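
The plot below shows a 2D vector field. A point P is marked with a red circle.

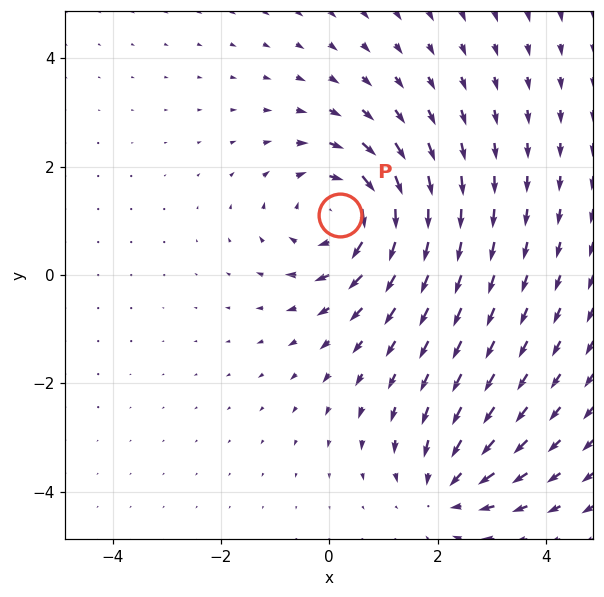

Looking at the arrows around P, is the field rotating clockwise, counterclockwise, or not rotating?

Near P at (0.2, 1.1) the arrows circulate clockwise. The curl (z-component) there is about -4; negative curl means clockwise rotation.

clockwise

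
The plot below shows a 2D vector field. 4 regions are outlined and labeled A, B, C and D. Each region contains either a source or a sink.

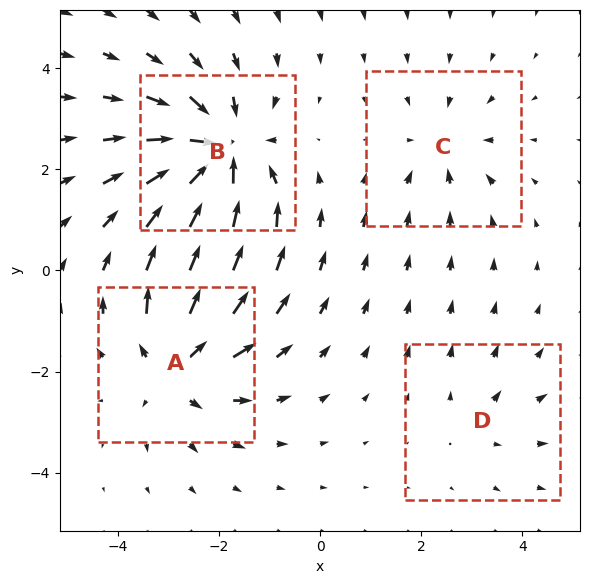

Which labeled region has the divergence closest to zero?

D

Divergence at each region's feature centre — A: about +5, B: about -7, C: about -3, D: about +2. Region D is closest to zero.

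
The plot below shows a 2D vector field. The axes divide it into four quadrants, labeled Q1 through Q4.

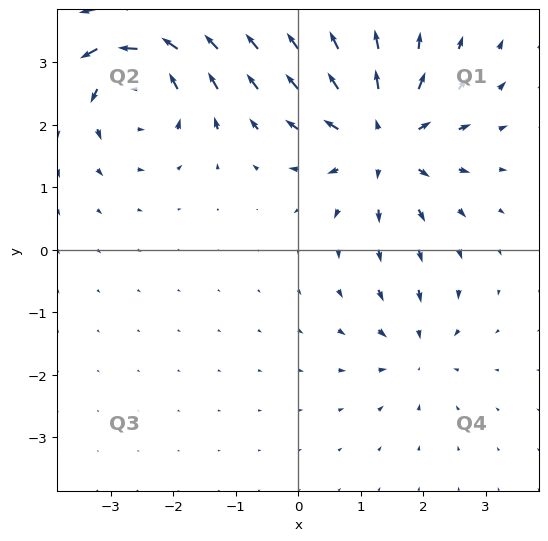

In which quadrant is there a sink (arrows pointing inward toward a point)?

Q4

The sink sits at approximately (1.9, -1.6), which lies in quadrant Q4. The divergence there is about -4, negative as expected for a sink.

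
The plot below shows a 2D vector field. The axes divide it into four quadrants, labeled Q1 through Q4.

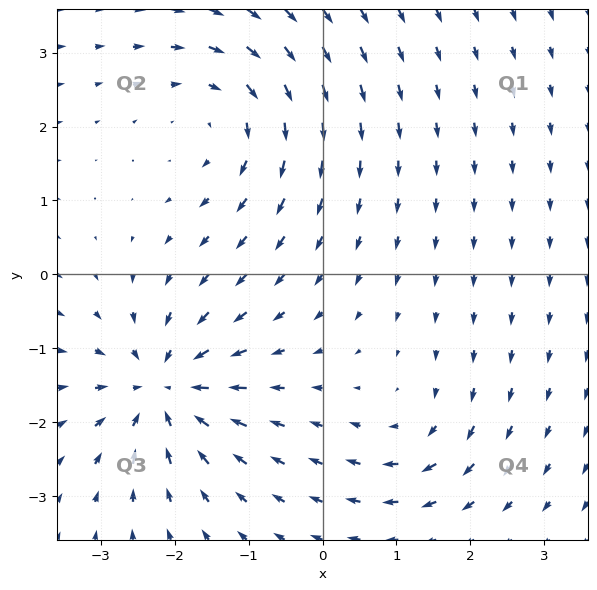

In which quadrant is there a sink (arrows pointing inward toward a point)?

The sink sits at approximately (-2.2, -1.5), which lies in quadrant Q3. The divergence there is about -7, negative as expected for a sink.

Q3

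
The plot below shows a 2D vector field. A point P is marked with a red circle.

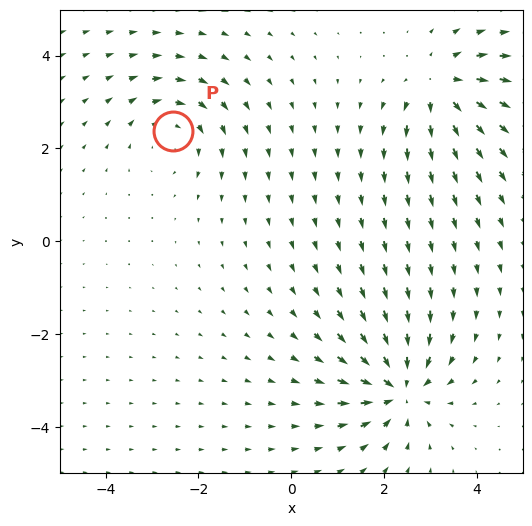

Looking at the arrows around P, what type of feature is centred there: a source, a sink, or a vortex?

At P (-2.6, 2.4) the arrows circulate clockwise. Divergence ≈0, curl about -3 — near-zero divergence with nonzero curl is a vortex.

vortex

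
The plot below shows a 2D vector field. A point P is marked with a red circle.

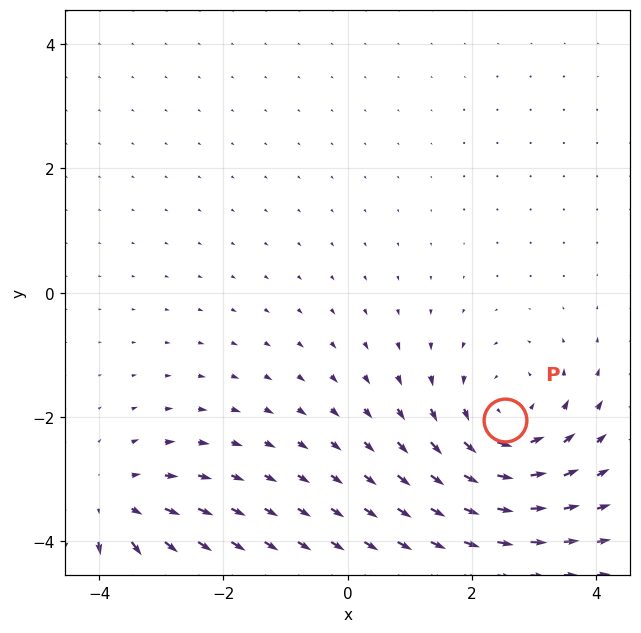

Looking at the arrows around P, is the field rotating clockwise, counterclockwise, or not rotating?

Near P at (2.5, -2.0) the arrows circulate counterclockwise. The curl (z-component) there is about +5; positive curl means counterclockwise rotation.

counterclockwise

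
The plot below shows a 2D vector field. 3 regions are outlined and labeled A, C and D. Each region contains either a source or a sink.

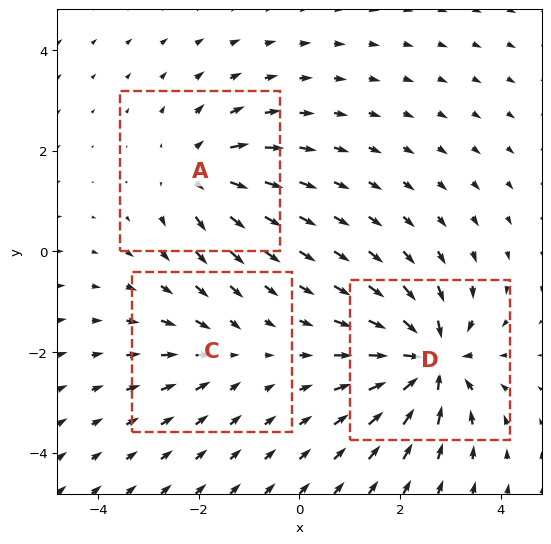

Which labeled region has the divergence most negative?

Divergence at each region's feature centre — A: about +4, C: about -2, D: about -6. Region D is most negative.

D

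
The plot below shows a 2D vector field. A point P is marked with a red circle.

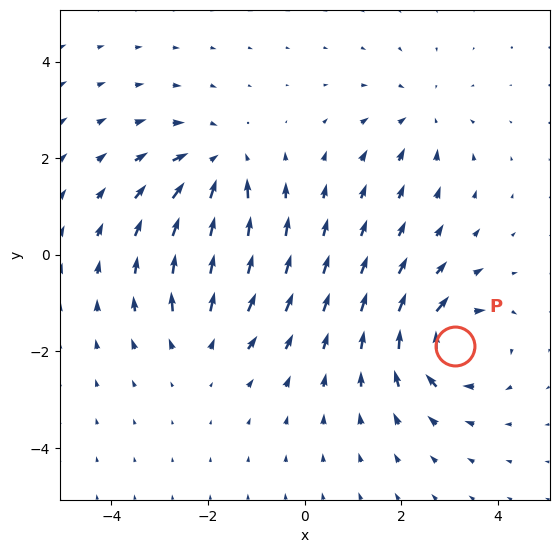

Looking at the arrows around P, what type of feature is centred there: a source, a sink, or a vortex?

At P (3.1, -1.9) the arrows circulate clockwise. Divergence ≈0, curl about -6 — near-zero divergence with nonzero curl is a vortex.

vortex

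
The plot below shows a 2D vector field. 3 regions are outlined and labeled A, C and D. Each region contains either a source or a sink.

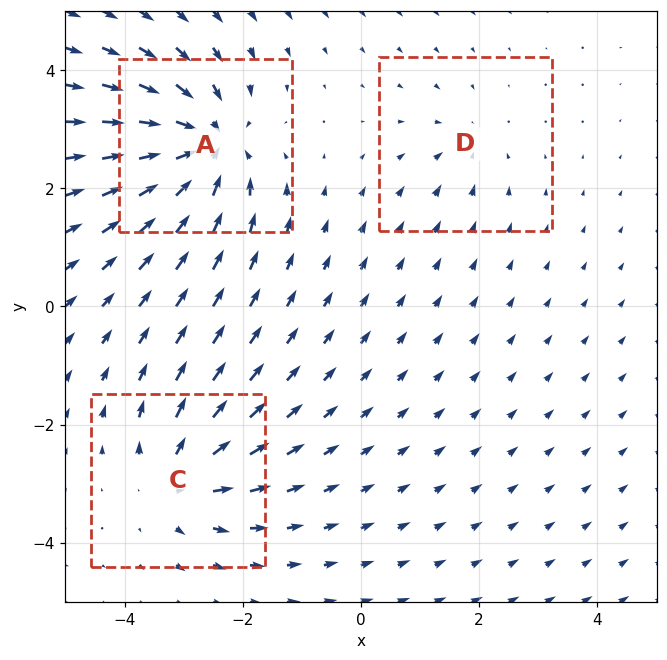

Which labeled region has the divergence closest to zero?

Divergence at each region's feature centre — A: about -6, C: about +4, D: about -2. Region D is closest to zero.

D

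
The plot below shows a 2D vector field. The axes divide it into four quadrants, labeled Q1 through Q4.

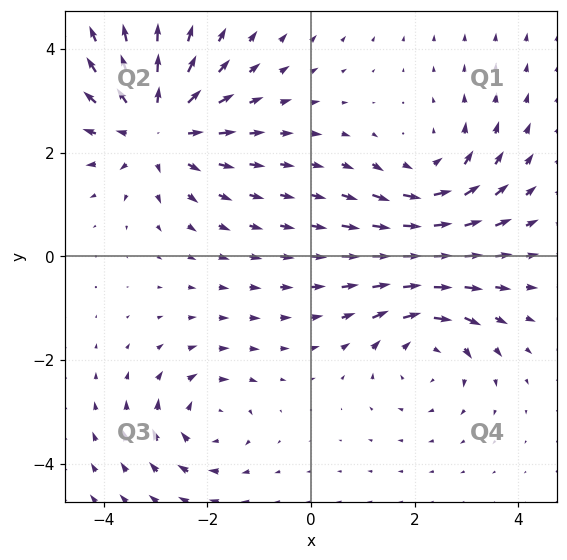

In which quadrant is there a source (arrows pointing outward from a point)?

The source sits at approximately (-3.0, 2.5), which lies in quadrant Q2. The divergence there is about +5, positive as expected for a source.

Q2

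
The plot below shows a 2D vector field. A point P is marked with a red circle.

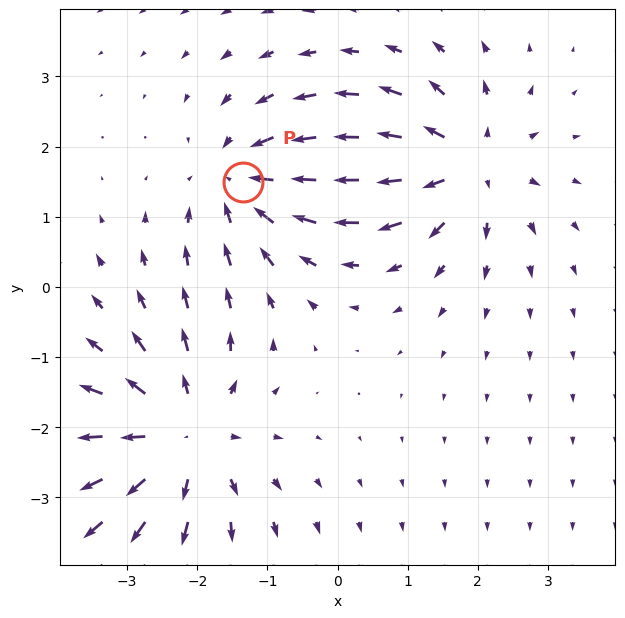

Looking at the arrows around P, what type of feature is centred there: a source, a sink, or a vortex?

At P (-1.3, 1.5) the arrows converge inward. Divergence about -4, curl ≈0 — negative divergence with near-zero curl is a sink.

sink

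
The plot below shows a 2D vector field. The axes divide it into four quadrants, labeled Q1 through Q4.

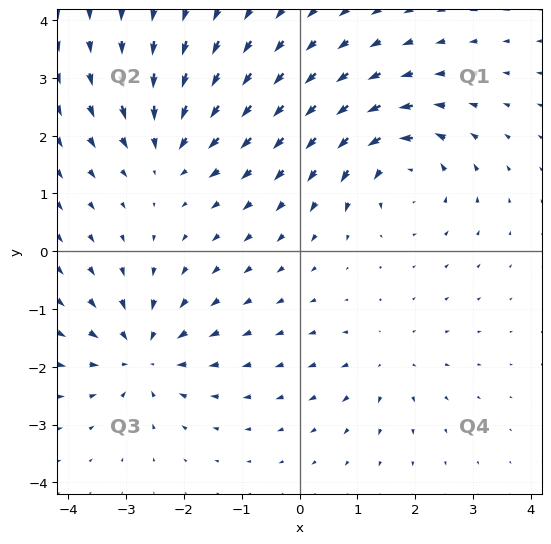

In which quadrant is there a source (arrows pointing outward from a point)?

The source sits at approximately (1.5, -1.9), which lies in quadrant Q4. The divergence there is about +3, positive as expected for a source.

Q4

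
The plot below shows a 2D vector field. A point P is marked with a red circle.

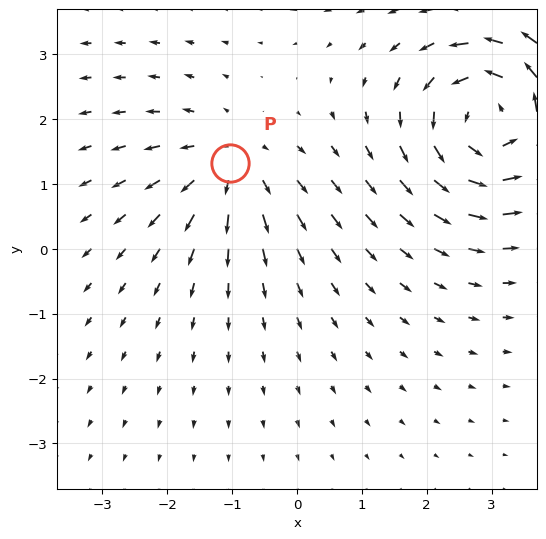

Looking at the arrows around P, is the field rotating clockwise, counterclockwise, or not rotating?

Near P at (-1.0, 1.3) the arrows show no circulation. The curl there is ≈0.

not rotating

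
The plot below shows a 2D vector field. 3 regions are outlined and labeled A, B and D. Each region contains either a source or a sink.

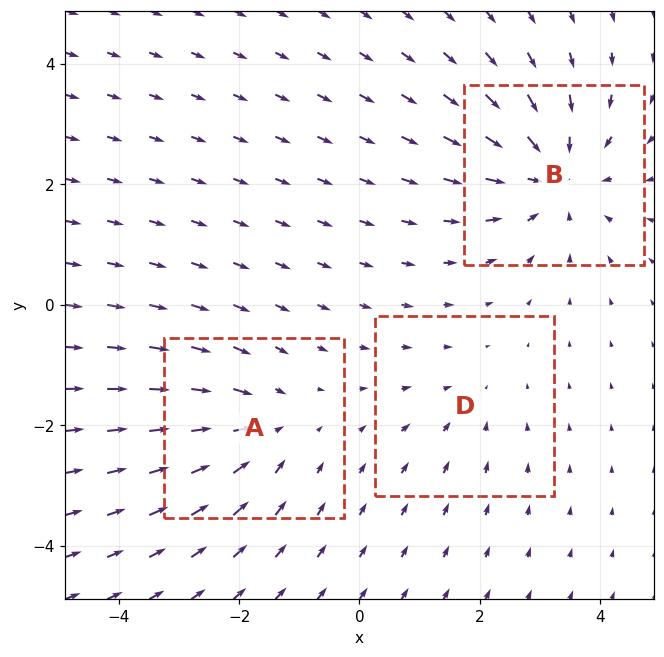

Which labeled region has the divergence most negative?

Divergence at each region's feature centre — A: about -3, B: about -4, D: about -2. Region B is most negative.

B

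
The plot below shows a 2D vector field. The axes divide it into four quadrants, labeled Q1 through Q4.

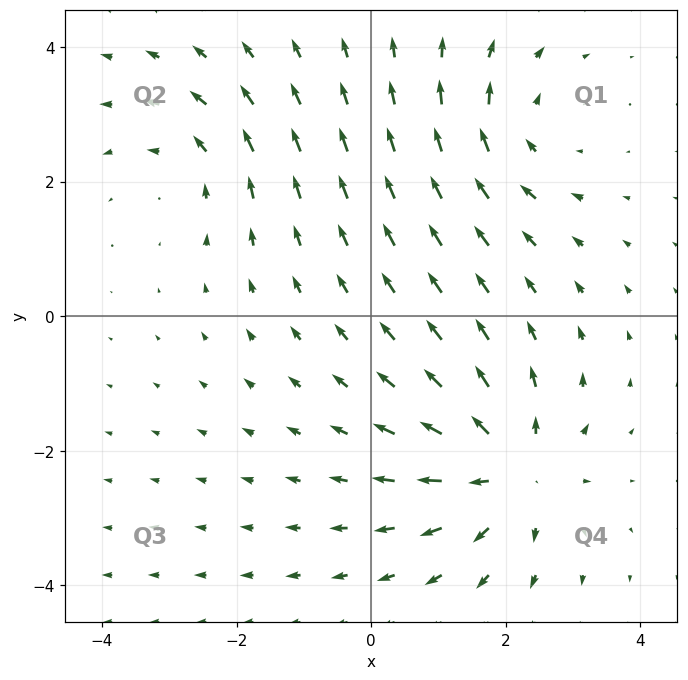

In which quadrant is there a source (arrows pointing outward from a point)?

The source sits at approximately (2.1, -2.3), which lies in quadrant Q4. The divergence there is about +5, positive as expected for a source.

Q4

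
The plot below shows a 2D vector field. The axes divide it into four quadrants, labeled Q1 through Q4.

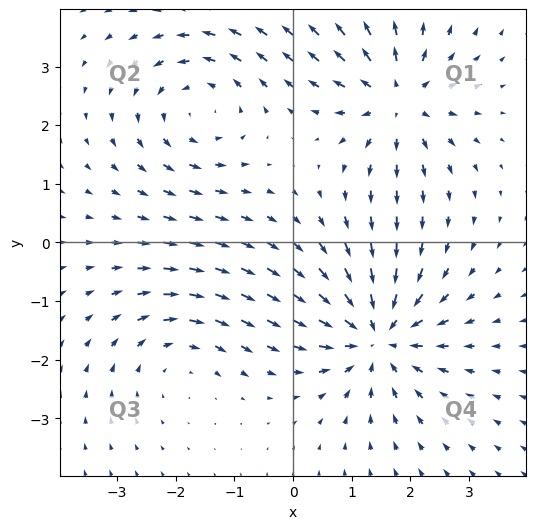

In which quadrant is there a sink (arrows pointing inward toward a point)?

The sink sits at approximately (1.4, -1.6), which lies in quadrant Q4. The divergence there is about -6, negative as expected for a sink.

Q4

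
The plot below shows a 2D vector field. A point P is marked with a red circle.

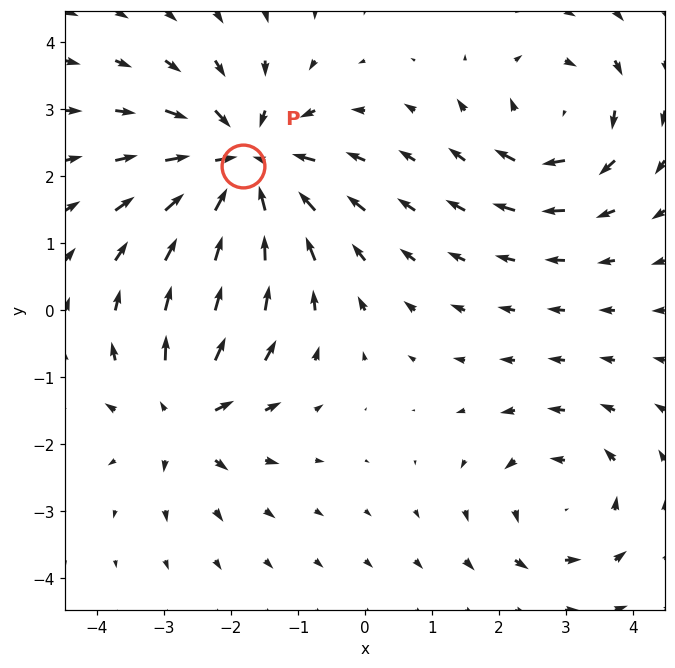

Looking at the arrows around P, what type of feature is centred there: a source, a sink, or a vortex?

sink

At P (-1.8, 2.2) the arrows converge inward. Divergence about -5, curl ≈0 — negative divergence with near-zero curl is a sink.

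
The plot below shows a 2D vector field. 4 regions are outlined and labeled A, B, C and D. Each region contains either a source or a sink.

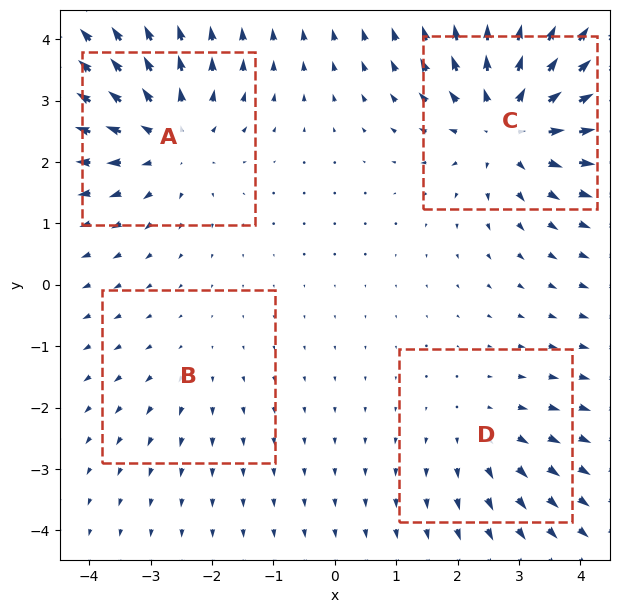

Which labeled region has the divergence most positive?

C

Divergence at each region's feature centre — A: about +5, B: about +2, C: about +6, D: about +3. Region C is most positive.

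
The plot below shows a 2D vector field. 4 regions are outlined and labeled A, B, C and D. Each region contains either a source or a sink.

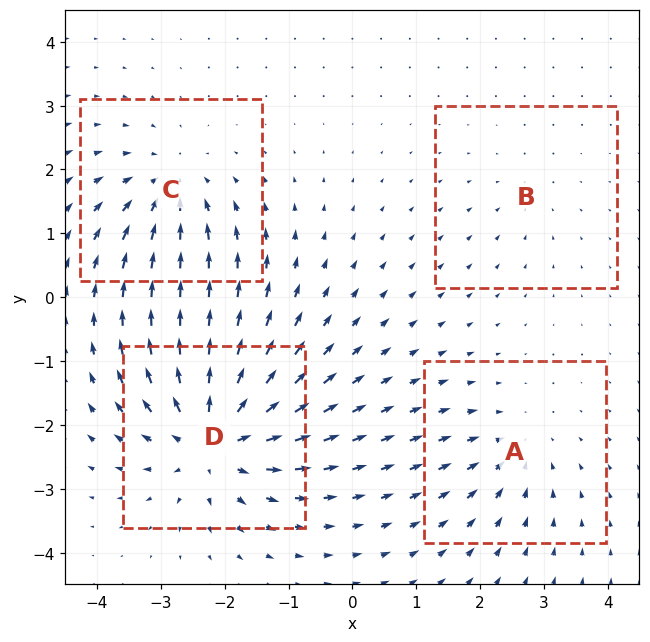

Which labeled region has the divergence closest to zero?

Divergence at each region's feature centre — A: about -4, B: about -2, C: about -5, D: about +8. Region B is closest to zero.

B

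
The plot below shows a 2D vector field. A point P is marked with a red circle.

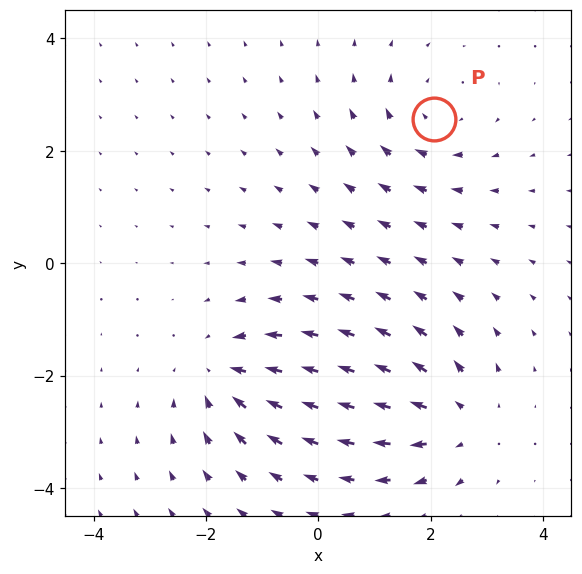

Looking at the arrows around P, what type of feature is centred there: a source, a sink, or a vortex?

vortex

At P (2.1, 2.6) the arrows circulate clockwise. Divergence ≈0, curl about -3 — near-zero divergence with nonzero curl is a vortex.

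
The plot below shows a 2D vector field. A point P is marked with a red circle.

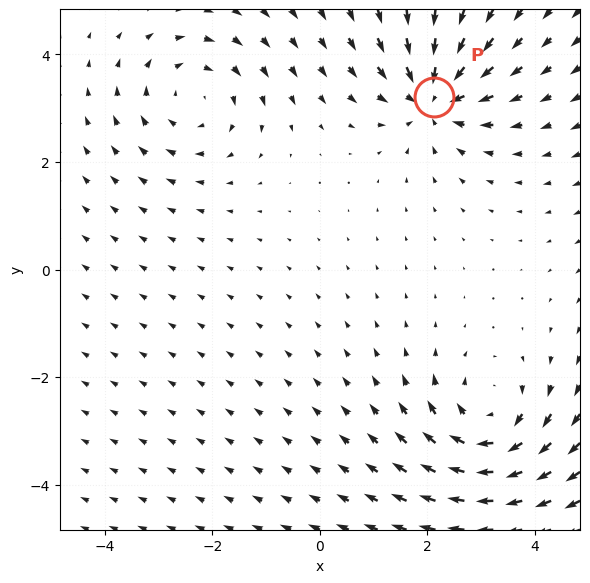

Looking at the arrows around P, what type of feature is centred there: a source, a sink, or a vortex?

sink

At P (2.1, 3.2) the arrows converge inward. Divergence about -4, curl ≈0 — negative divergence with near-zero curl is a sink.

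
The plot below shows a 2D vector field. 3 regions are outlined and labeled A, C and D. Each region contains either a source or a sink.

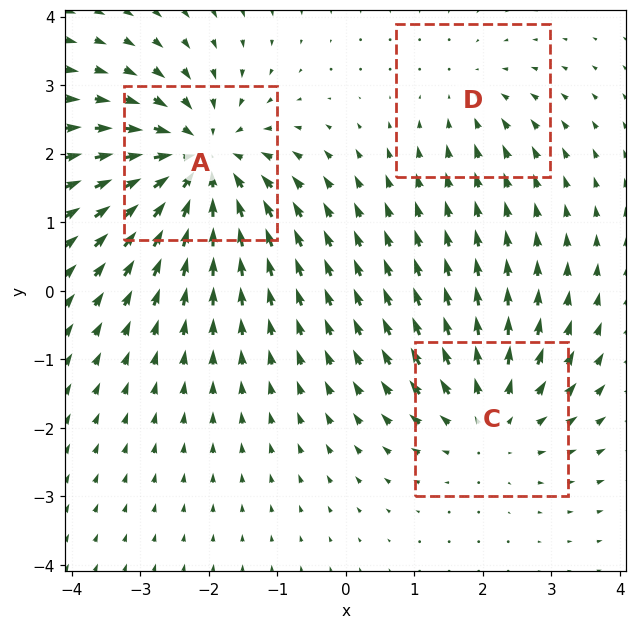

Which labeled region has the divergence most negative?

Divergence at each region's feature centre — A: about -5, C: about +3, D: about -2. Region A is most negative.

A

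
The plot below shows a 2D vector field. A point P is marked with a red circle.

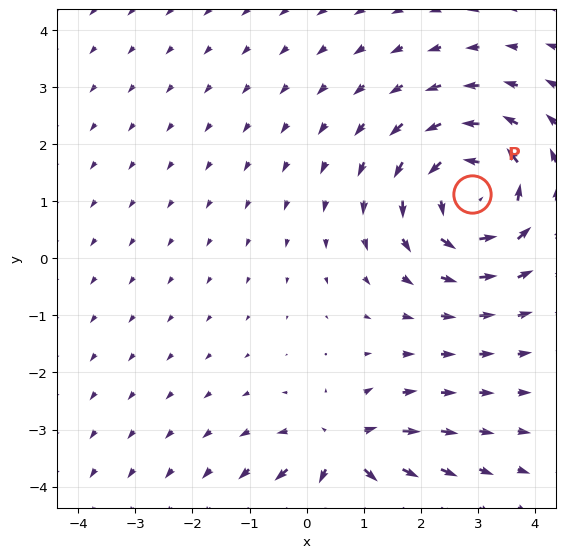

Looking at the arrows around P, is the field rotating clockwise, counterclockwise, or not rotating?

counterclockwise

Near P at (2.9, 1.1) the arrows circulate counterclockwise. The curl (z-component) there is about +4; positive curl means counterclockwise rotation.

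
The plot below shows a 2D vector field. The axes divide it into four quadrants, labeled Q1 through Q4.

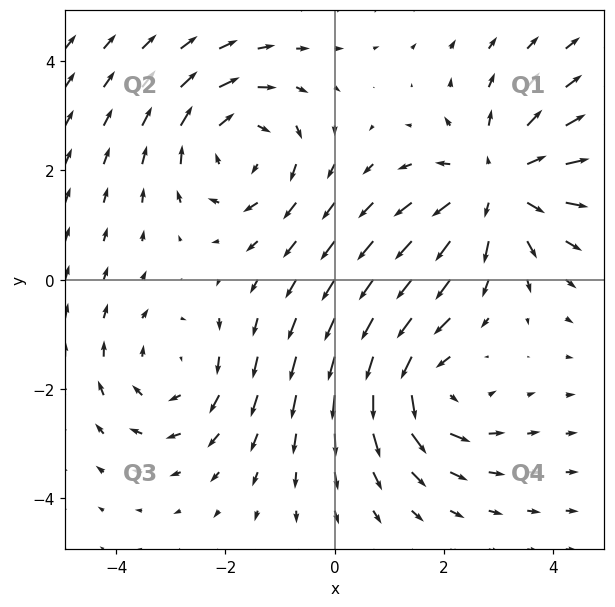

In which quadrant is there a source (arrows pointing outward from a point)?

The source sits at approximately (3.0, 1.7), which lies in quadrant Q1. The divergence there is about +4, positive as expected for a source.

Q1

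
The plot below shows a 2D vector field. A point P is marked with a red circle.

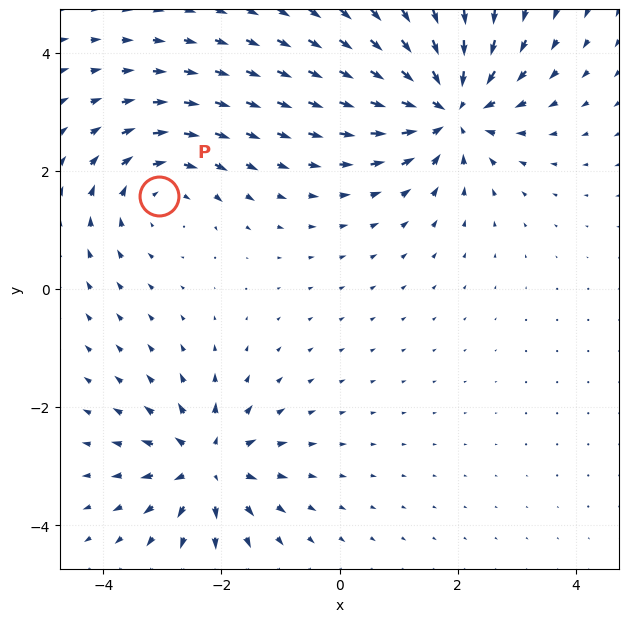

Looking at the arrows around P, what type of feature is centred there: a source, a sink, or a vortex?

At P (-3.1, 1.6) the arrows circulate clockwise. Divergence ≈0, curl about -3 — near-zero divergence with nonzero curl is a vortex.

vortex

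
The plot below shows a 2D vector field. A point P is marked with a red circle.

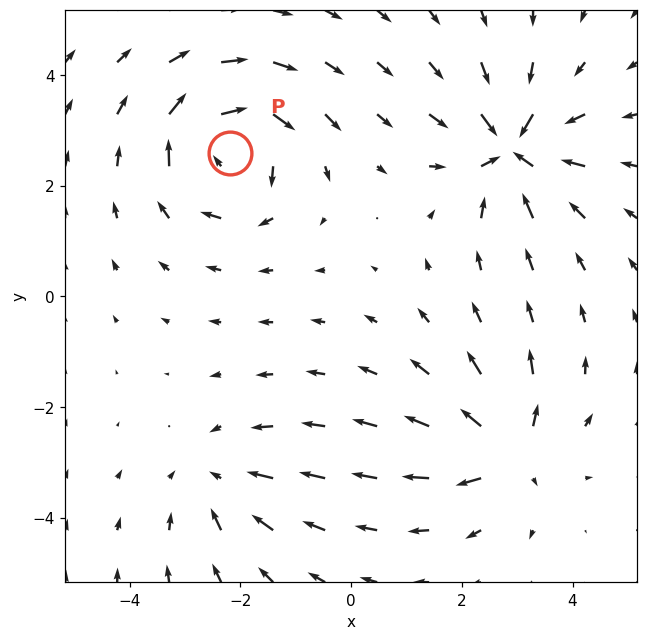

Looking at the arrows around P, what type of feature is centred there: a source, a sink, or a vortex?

vortex

At P (-2.2, 2.6) the arrows circulate clockwise. Divergence ≈0, curl about -6 — near-zero divergence with nonzero curl is a vortex.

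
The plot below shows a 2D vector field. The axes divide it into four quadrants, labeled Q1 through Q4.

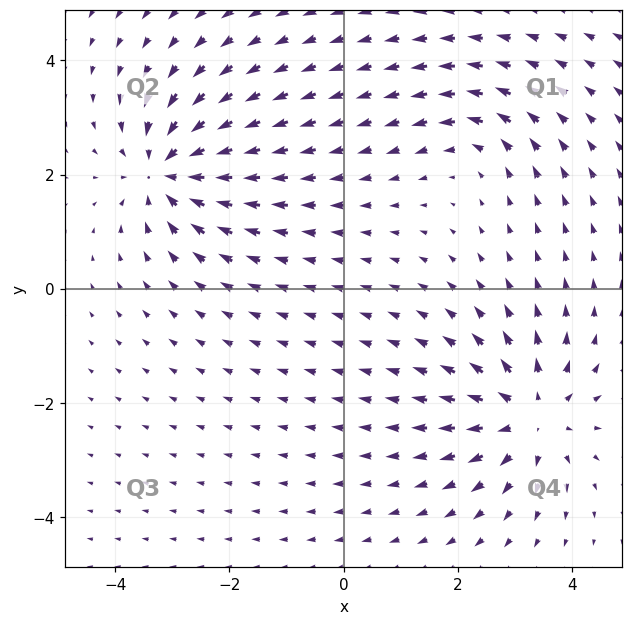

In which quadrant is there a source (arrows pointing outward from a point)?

The source sits at approximately (3.3, -2.2), which lies in quadrant Q4. The divergence there is about +5, positive as expected for a source.

Q4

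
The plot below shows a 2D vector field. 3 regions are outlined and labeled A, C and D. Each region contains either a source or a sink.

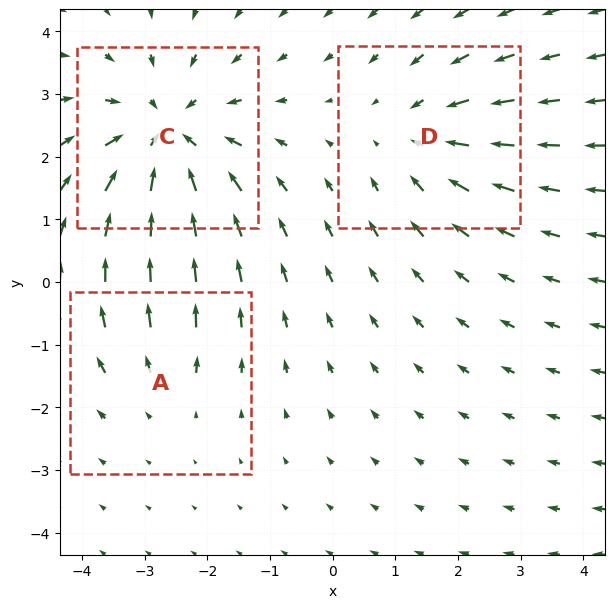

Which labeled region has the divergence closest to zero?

A

Divergence at each region's feature centre — A: about +2, C: about -4, D: about -3. Region A is closest to zero.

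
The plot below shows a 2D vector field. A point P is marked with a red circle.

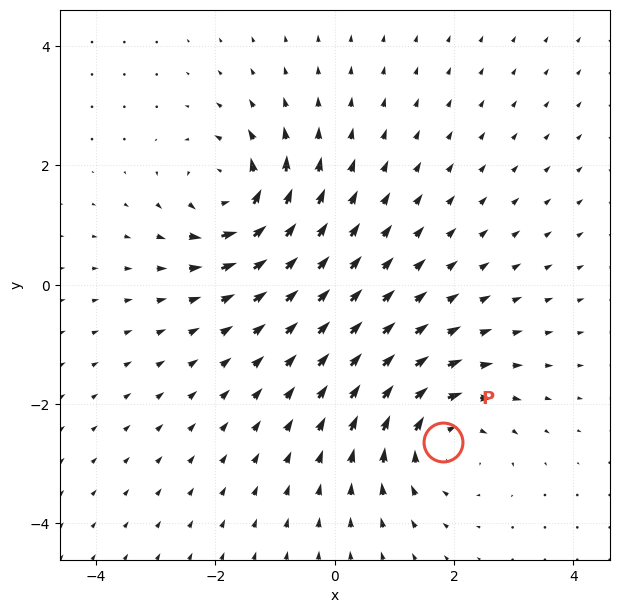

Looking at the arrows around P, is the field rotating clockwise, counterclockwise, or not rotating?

Near P at (1.8, -2.6) the arrows circulate clockwise. The curl (z-component) there is about -4; negative curl means clockwise rotation.

clockwise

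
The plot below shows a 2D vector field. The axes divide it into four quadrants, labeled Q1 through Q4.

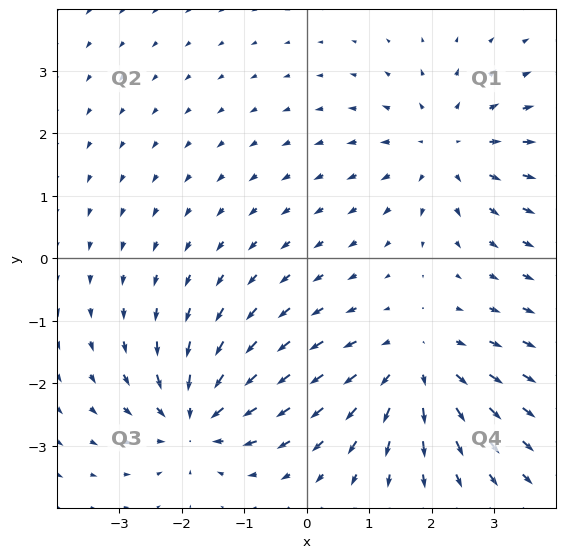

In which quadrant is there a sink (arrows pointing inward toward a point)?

Q3

The sink sits at approximately (-1.8, -2.6), which lies in quadrant Q3. The divergence there is about -4, negative as expected for a sink.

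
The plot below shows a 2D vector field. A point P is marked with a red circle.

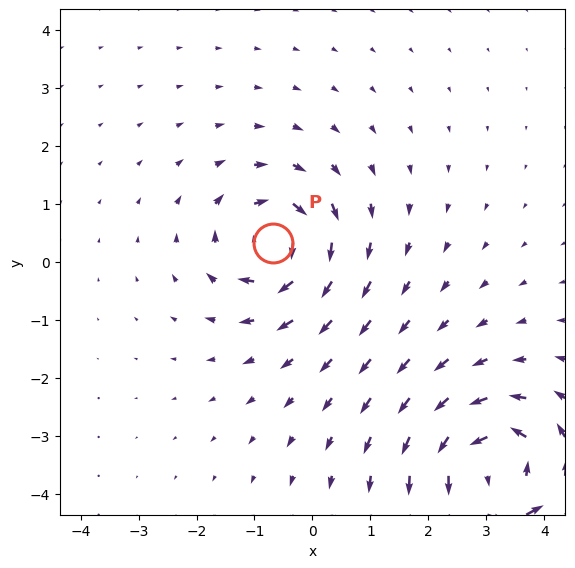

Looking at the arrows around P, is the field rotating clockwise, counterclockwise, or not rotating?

clockwise

Near P at (-0.7, 0.3) the arrows circulate clockwise. The curl (z-component) there is about -5; negative curl means clockwise rotation.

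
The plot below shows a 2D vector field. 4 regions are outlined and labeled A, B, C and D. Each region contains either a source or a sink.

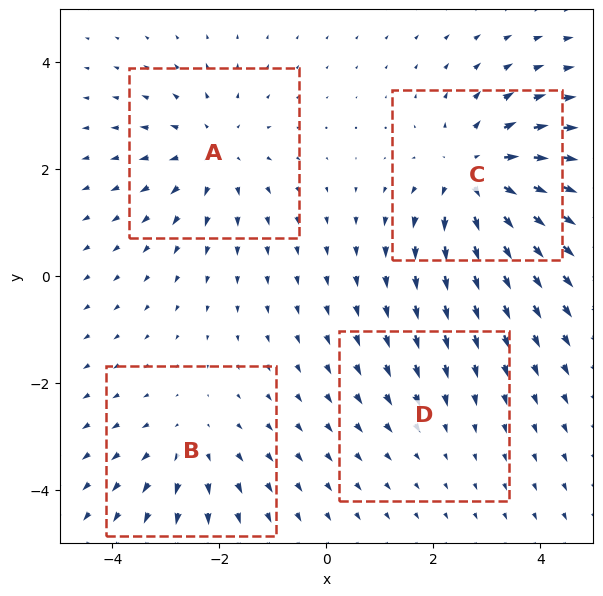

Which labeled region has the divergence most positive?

Divergence at each region's feature centre — A: about +4, B: about +3, C: about +6, D: about -2. Region C is most positive.

C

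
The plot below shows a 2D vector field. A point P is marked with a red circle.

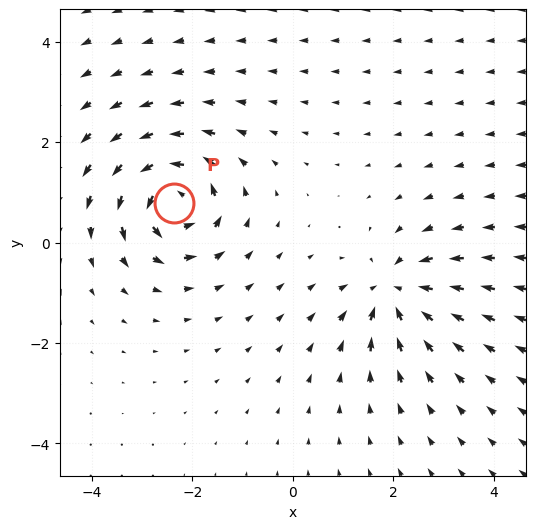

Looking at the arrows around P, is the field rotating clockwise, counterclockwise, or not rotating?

Near P at (-2.4, 0.8) the arrows circulate counterclockwise. The curl (z-component) there is about +6; positive curl means counterclockwise rotation.

counterclockwise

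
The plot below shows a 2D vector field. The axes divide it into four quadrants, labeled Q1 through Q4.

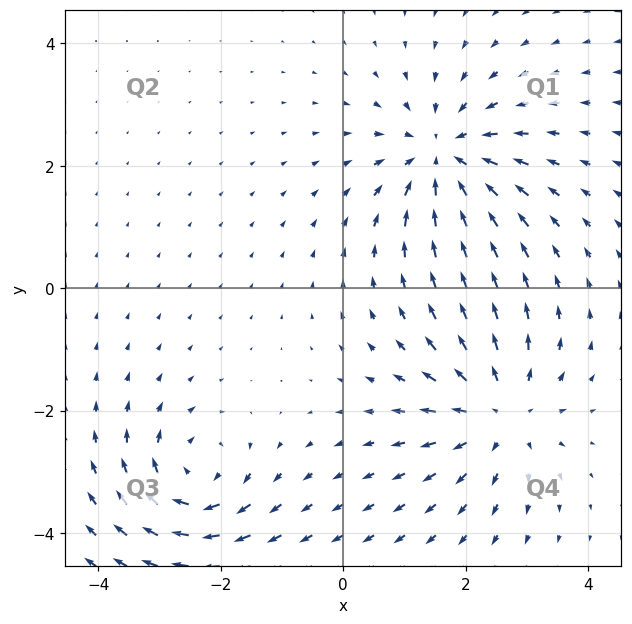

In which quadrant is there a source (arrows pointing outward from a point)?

Q4

The source sits at approximately (2.6, -2.0), which lies in quadrant Q4. The divergence there is about +5, positive as expected for a source.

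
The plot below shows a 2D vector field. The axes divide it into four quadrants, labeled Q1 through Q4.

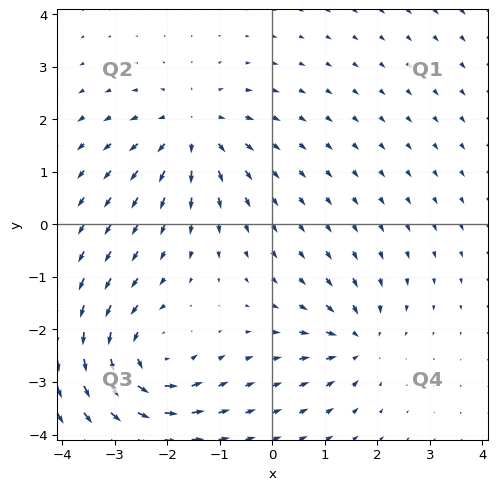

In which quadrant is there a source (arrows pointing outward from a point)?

The source sits at approximately (-1.5, 1.8), which lies in quadrant Q2. The divergence there is about +4, positive as expected for a source.

Q2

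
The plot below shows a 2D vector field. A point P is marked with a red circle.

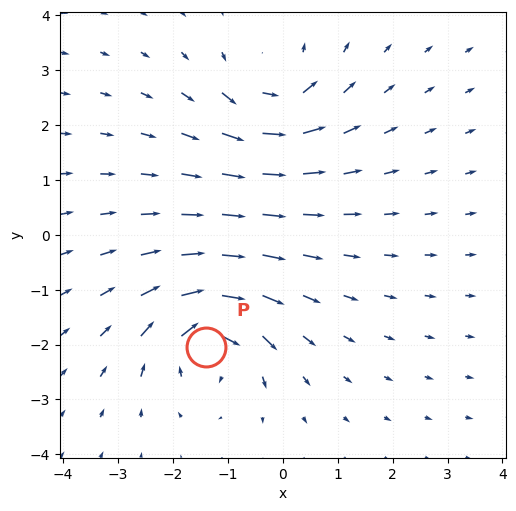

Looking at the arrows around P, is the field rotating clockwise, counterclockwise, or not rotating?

clockwise

Near P at (-1.4, -2.0) the arrows circulate clockwise. The curl (z-component) there is about -6; negative curl means clockwise rotation.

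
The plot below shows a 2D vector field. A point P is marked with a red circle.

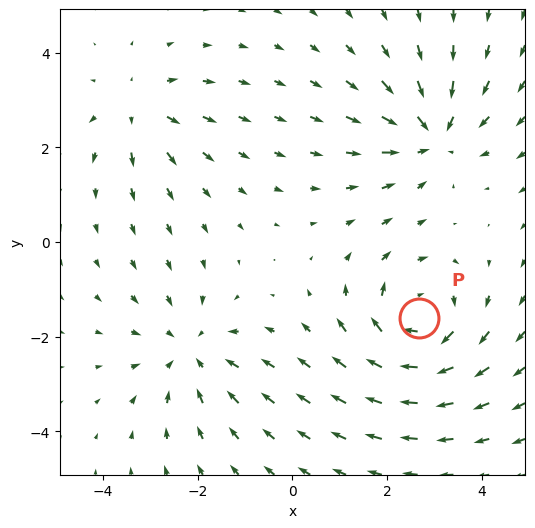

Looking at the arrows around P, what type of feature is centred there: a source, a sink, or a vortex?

At P (2.7, -1.6) the arrows circulate clockwise. Divergence ≈0, curl about -5 — near-zero divergence with nonzero curl is a vortex.

vortex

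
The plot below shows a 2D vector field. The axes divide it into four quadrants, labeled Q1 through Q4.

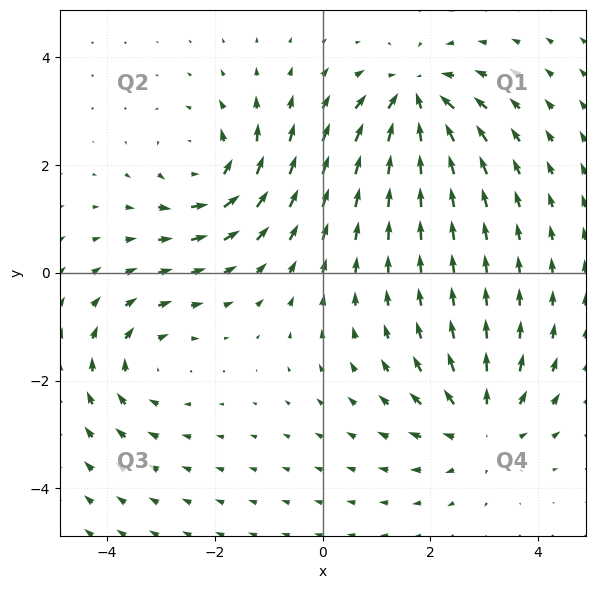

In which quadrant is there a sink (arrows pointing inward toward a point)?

Q1

The sink sits at approximately (1.7, 3.2), which lies in quadrant Q1. The divergence there is about -6, negative as expected for a sink.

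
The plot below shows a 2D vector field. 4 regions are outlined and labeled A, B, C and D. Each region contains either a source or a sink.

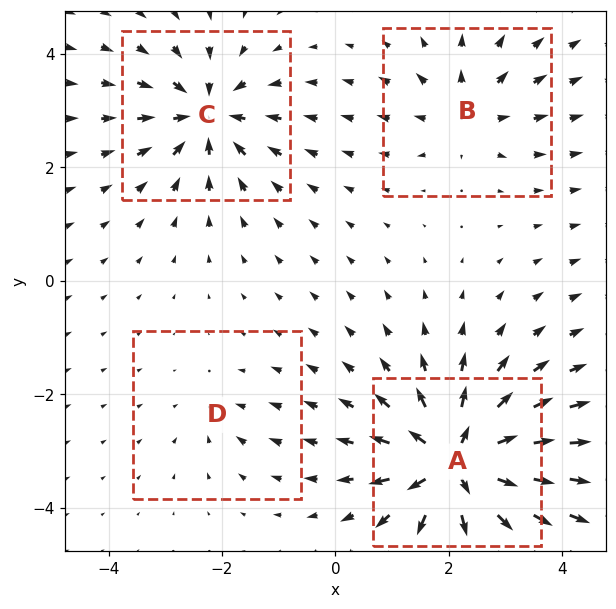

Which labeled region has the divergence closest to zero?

D

Divergence at each region's feature centre — A: about +9, B: about +4, C: about -6, D: about -2. Region D is closest to zero.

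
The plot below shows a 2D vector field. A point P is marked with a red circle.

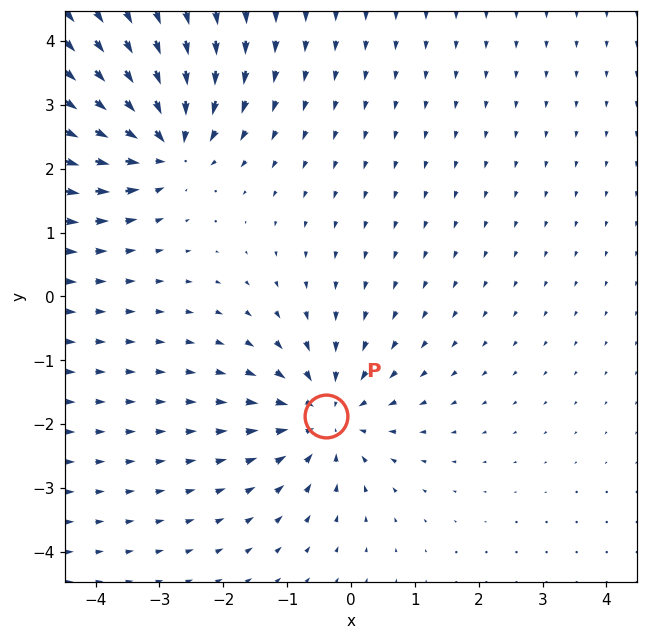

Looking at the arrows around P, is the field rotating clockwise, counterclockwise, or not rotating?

not rotating

Near P at (-0.4, -1.9) the arrows show no circulation. The curl there is ≈0.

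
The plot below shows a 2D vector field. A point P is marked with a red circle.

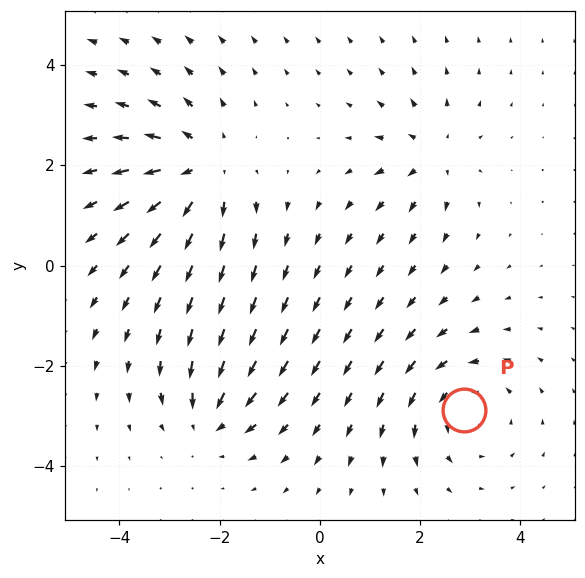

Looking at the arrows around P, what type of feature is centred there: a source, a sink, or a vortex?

At P (2.9, -2.9) the arrows circulate counterclockwise. Divergence ≈0, curl about +3 — near-zero divergence with nonzero curl is a vortex.

vortex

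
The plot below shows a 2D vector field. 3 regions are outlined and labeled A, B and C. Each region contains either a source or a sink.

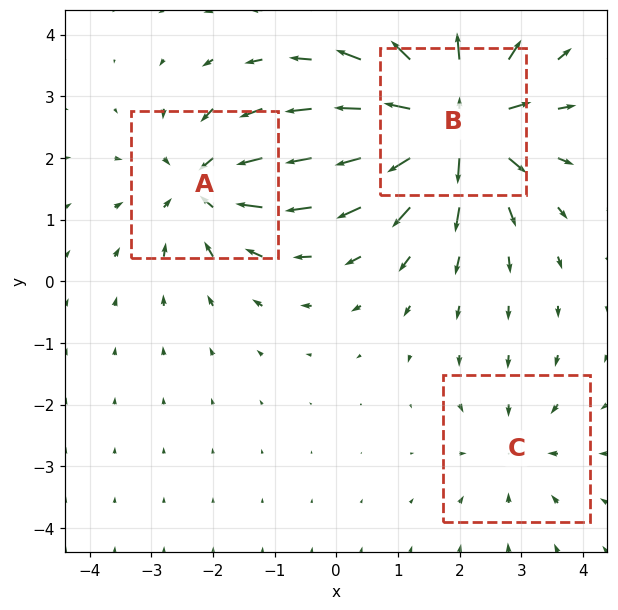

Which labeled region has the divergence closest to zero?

Divergence at each region's feature centre — A: about -4, B: about +6, C: about -2. Region C is closest to zero.

C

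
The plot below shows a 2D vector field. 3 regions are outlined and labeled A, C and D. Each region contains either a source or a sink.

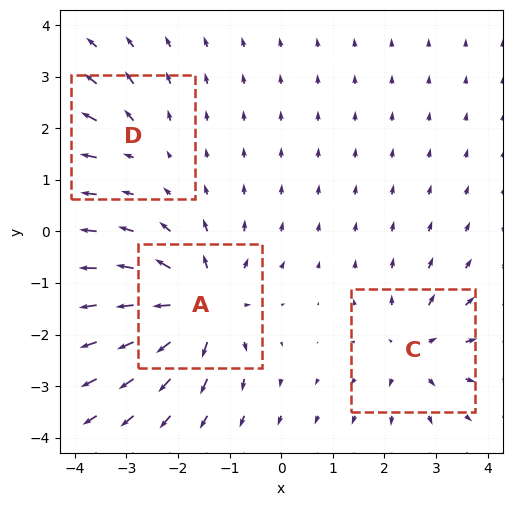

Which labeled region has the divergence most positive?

A

Divergence at each region's feature centre — A: about +6, C: about +4, D: about +2. Region A is most positive.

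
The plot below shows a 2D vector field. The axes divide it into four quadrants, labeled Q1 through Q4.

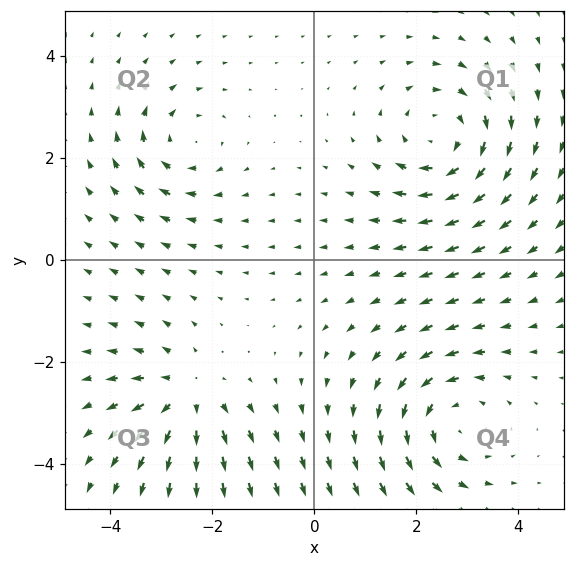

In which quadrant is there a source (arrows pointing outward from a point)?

The source sits at approximately (-2.5, -2.7), which lies in quadrant Q3. The divergence there is about +4, positive as expected for a source.

Q3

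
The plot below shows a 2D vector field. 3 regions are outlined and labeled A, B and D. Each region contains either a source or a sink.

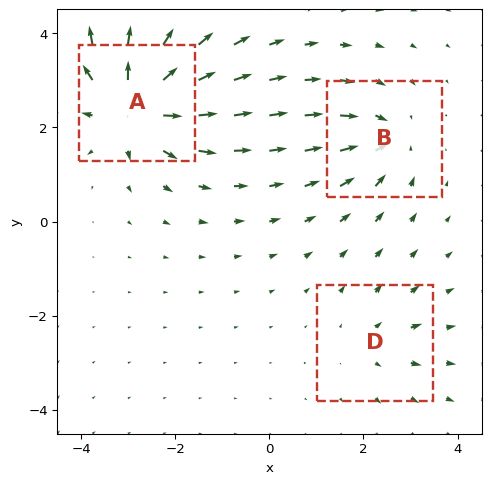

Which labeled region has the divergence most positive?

Divergence at each region's feature centre — A: about +6, B: about -4, D: about +2. Region A is most positive.

A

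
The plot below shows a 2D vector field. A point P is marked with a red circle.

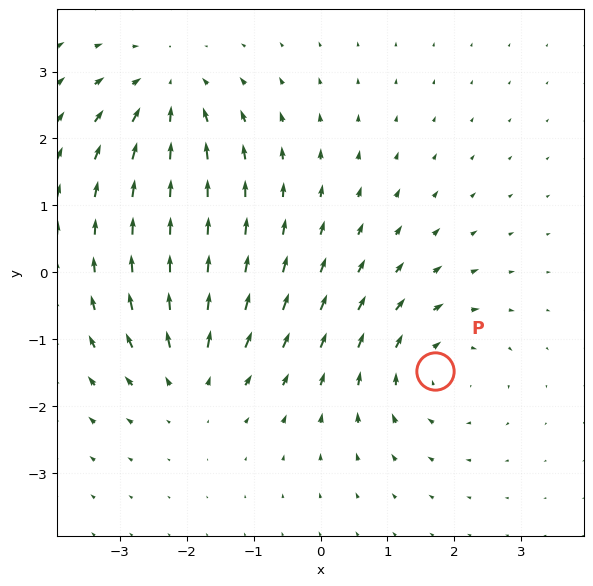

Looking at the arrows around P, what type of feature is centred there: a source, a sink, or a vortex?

vortex

At P (1.7, -1.5) the arrows circulate clockwise. Divergence ≈0, curl about -3 — near-zero divergence with nonzero curl is a vortex.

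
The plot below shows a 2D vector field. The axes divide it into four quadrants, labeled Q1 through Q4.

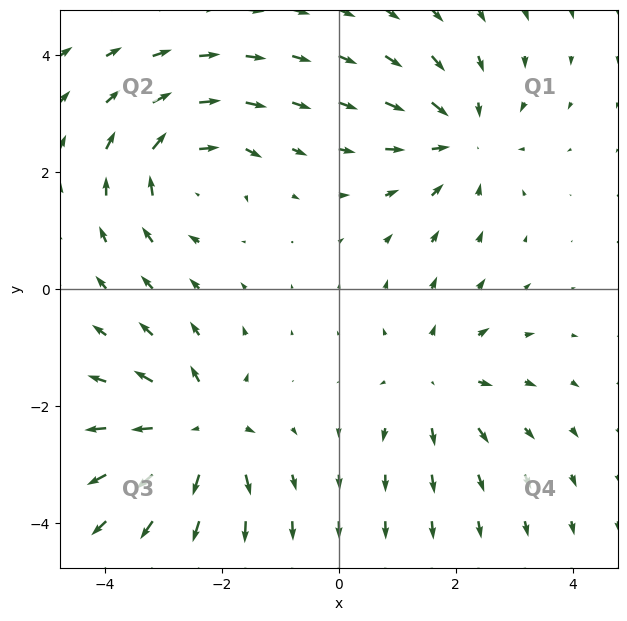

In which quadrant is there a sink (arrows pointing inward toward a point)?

The sink sits at approximately (2.1, 2.6), which lies in quadrant Q1. The divergence there is about -3, negative as expected for a sink.

Q1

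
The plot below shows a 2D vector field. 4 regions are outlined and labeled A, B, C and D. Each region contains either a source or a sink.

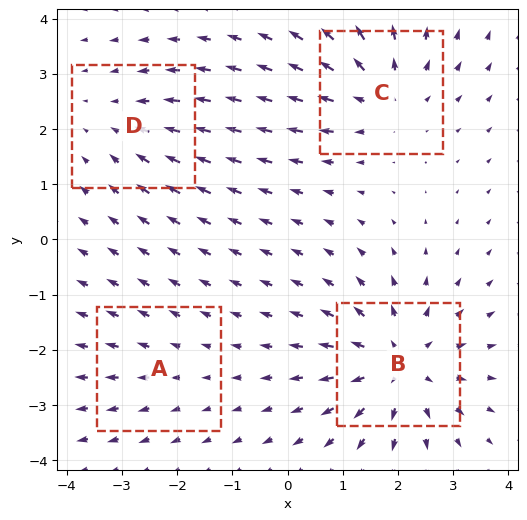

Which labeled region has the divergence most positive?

Divergence at each region's feature centre — A: about +2, B: about +6, C: about +5, D: about -3. Region B is most positive.

B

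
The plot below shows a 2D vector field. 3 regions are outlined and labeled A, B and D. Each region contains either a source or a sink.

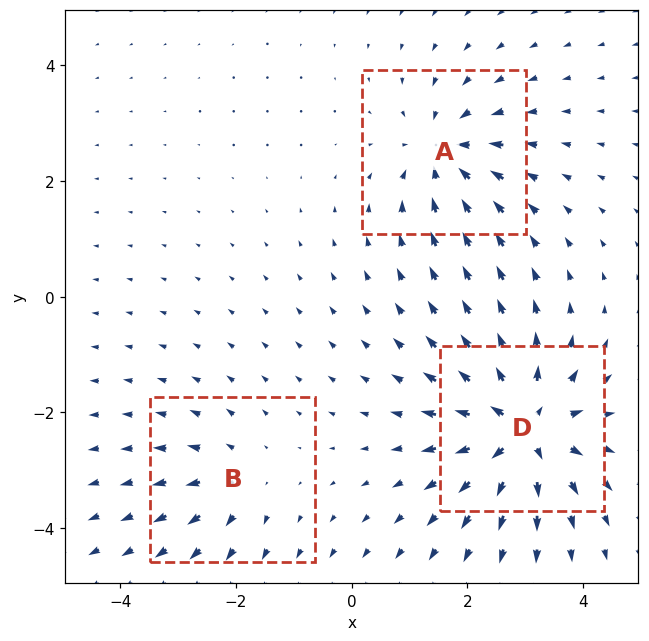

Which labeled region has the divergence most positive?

D

Divergence at each region's feature centre — A: about -4, B: about +3, D: about +6. Region D is most positive.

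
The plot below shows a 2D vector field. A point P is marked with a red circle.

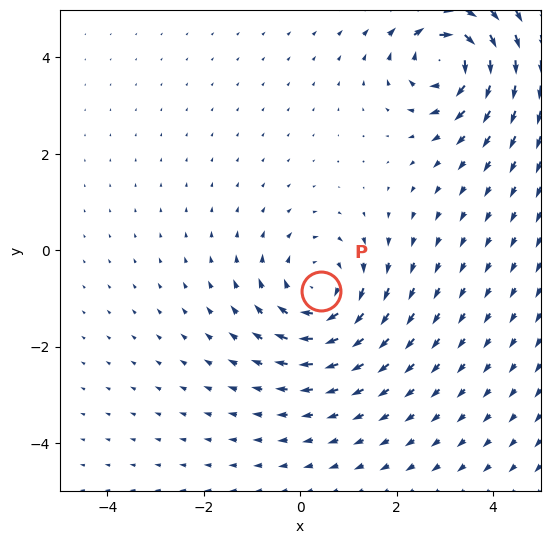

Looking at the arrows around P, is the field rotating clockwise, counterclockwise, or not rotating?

clockwise

Near P at (0.4, -0.9) the arrows circulate clockwise. The curl (z-component) there is about -4; negative curl means clockwise rotation.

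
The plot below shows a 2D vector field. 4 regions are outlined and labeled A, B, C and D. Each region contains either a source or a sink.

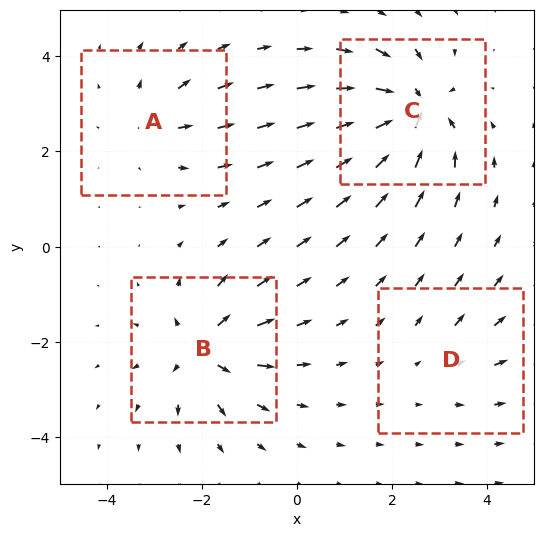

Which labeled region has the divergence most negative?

C

Divergence at each region's feature centre — A: about +4, B: about +7, C: about -8, D: about +2. Region C is most negative.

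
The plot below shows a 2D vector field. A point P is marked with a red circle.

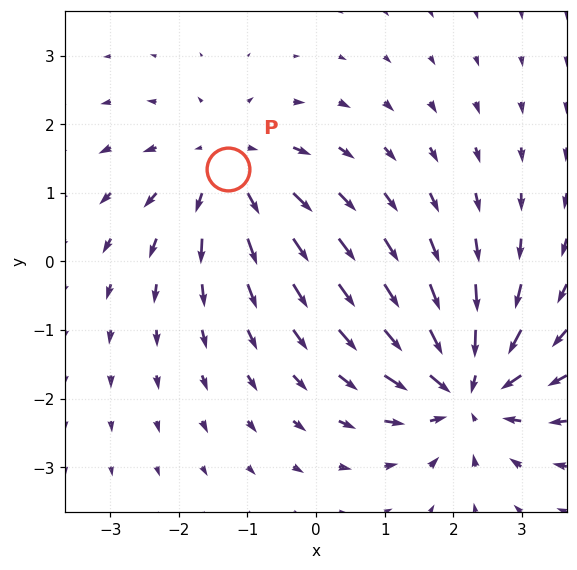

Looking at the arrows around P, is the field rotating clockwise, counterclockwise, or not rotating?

not rotating

Near P at (-1.3, 1.3) the arrows show no circulation. The curl there is ≈0.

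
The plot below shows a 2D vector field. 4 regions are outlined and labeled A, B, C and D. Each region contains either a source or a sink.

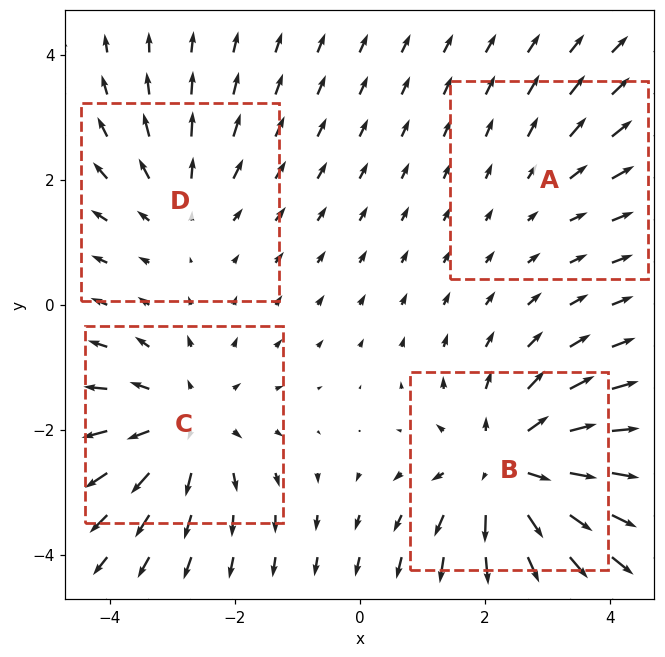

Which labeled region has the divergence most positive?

B

Divergence at each region's feature centre — A: about +2, B: about +6, C: about +4, D: about +3. Region B is most positive.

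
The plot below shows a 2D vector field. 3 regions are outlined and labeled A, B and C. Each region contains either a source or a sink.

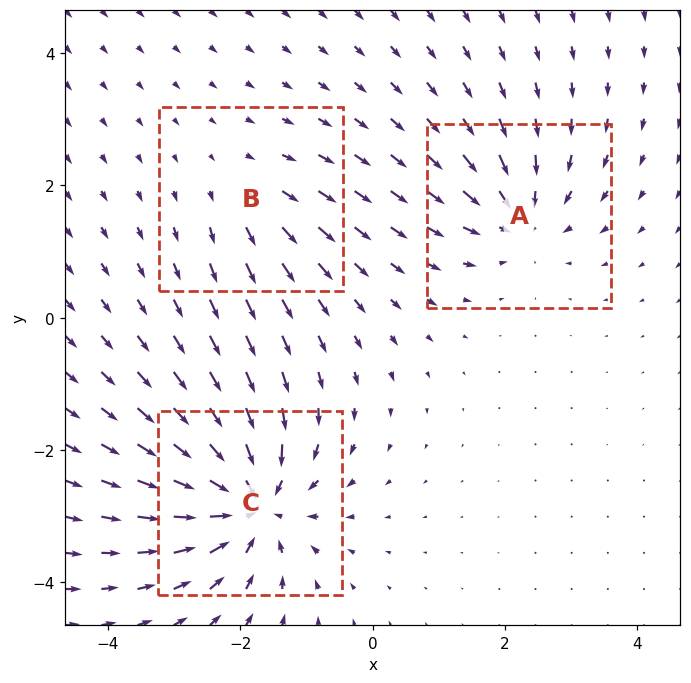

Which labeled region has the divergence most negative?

C

Divergence at each region's feature centre — A: about -4, B: about +2, C: about -6. Region C is most negative.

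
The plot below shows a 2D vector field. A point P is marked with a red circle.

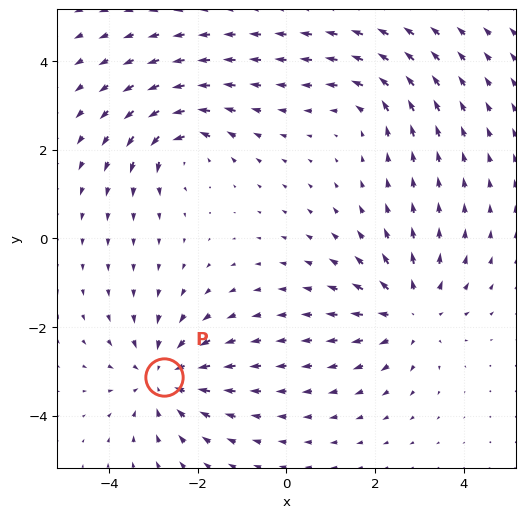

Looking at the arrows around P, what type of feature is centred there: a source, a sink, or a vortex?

At P (-2.8, -3.1) the arrows converge inward. Divergence about -4, curl ≈0 — negative divergence with near-zero curl is a sink.

sink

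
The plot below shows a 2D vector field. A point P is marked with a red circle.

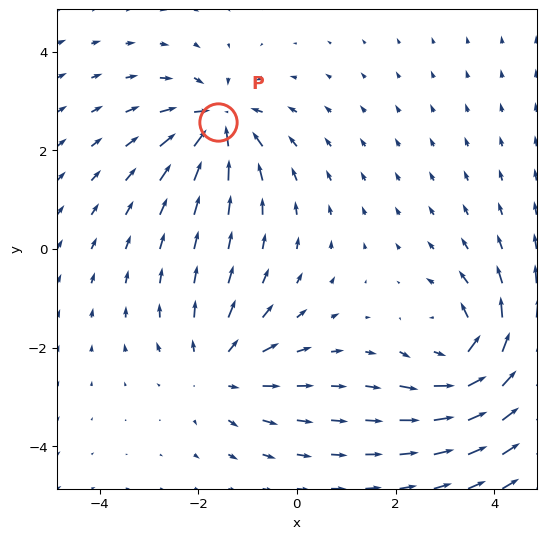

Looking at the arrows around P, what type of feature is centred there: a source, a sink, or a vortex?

At P (-1.6, 2.6) the arrows converge inward. Divergence about -5, curl ≈0 — negative divergence with near-zero curl is a sink.

sink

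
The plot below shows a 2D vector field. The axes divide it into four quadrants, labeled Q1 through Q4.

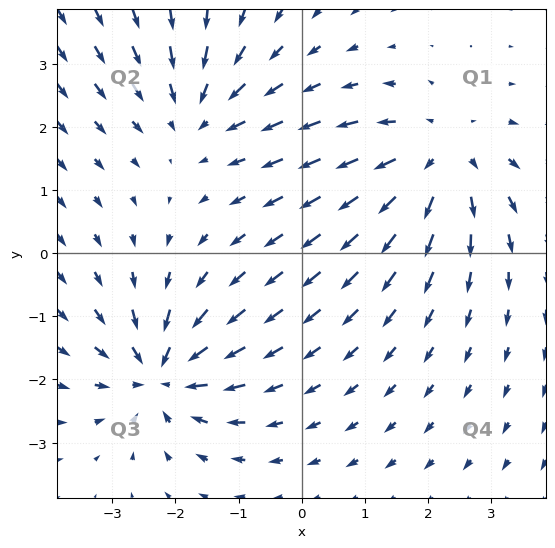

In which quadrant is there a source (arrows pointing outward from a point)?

The source sits at approximately (2.2, 1.5), which lies in quadrant Q1. The divergence there is about +4, positive as expected for a source.

Q1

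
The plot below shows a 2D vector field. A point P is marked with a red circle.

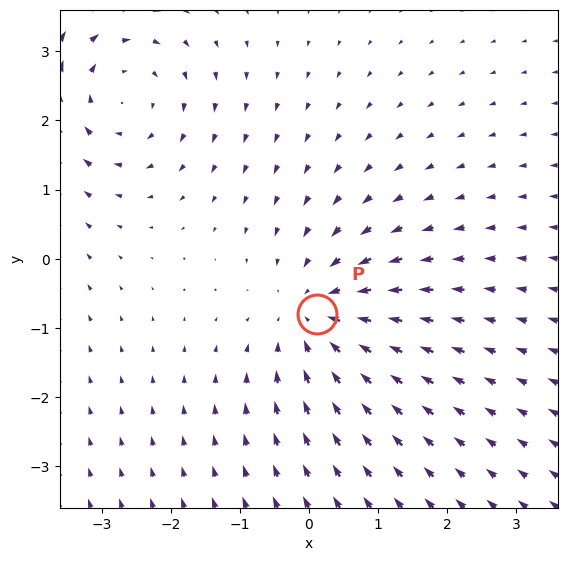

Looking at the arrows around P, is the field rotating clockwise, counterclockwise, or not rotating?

Near P at (0.1, -0.8) the arrows show no circulation. The curl there is ≈0.

not rotating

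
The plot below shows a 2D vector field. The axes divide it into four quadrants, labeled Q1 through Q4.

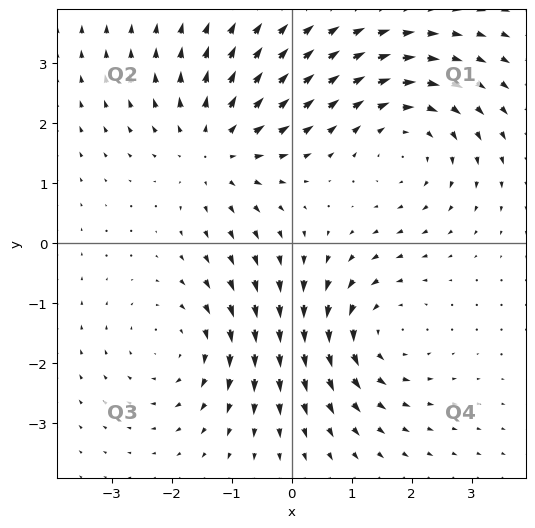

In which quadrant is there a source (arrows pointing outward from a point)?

Q2

The source sits at approximately (-1.3, 1.6), which lies in quadrant Q2. The divergence there is about +4, positive as expected for a source.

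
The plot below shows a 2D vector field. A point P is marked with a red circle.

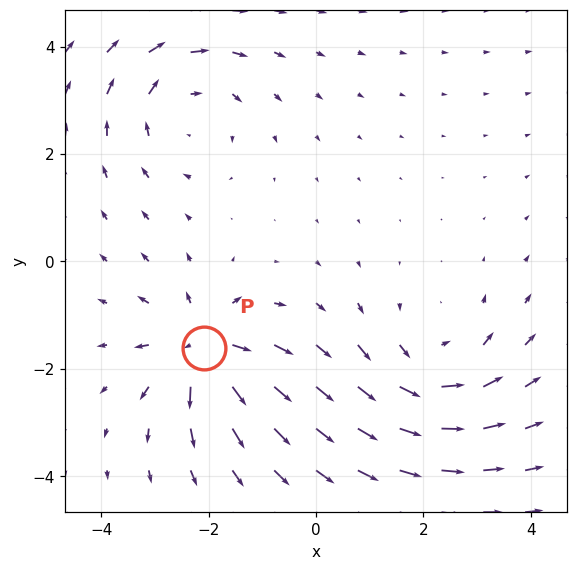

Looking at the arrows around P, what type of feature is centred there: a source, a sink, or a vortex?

source

At P (-2.1, -1.6) the arrows spread outward. Divergence about +5, curl ≈0 — positive divergence with near-zero curl is a source.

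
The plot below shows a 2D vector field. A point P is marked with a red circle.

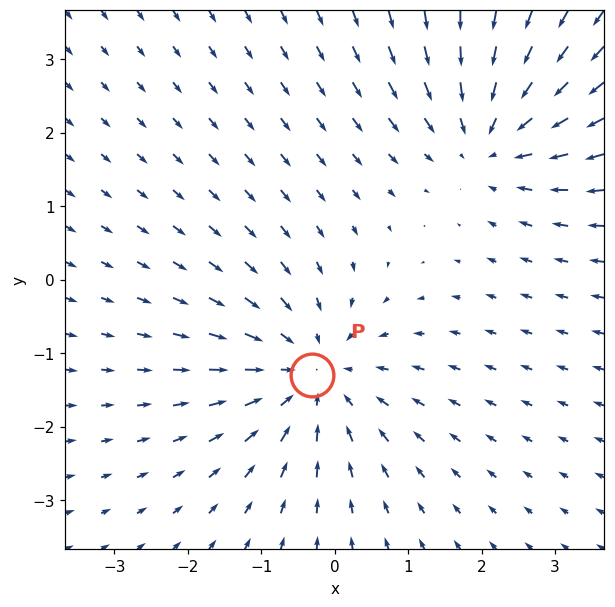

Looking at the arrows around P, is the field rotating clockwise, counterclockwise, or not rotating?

Near P at (-0.3, -1.3) the arrows show no circulation. The curl there is ≈0.

not rotating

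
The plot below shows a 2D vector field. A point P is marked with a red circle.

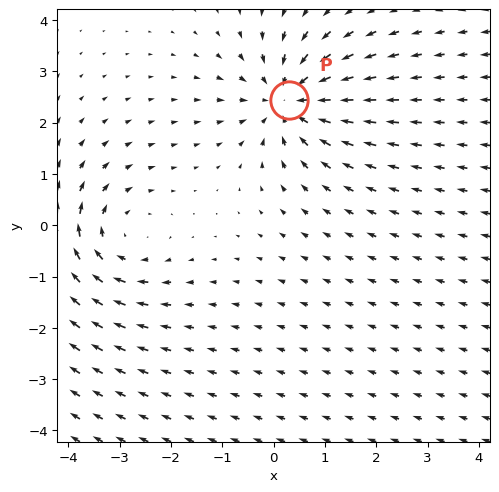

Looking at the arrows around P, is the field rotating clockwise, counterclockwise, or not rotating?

not rotating

Near P at (0.3, 2.4) the arrows show no circulation. The curl there is ≈0.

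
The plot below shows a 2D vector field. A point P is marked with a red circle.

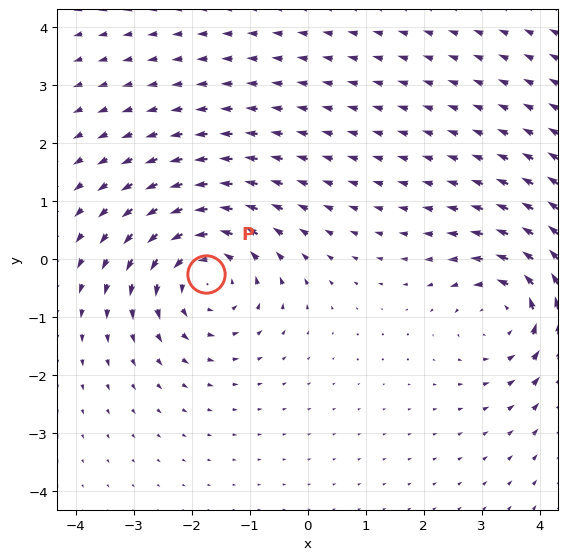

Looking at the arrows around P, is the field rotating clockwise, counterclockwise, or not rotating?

Near P at (-1.7, -0.3) the arrows circulate counterclockwise. The curl (z-component) there is about +4; positive curl means counterclockwise rotation.

counterclockwise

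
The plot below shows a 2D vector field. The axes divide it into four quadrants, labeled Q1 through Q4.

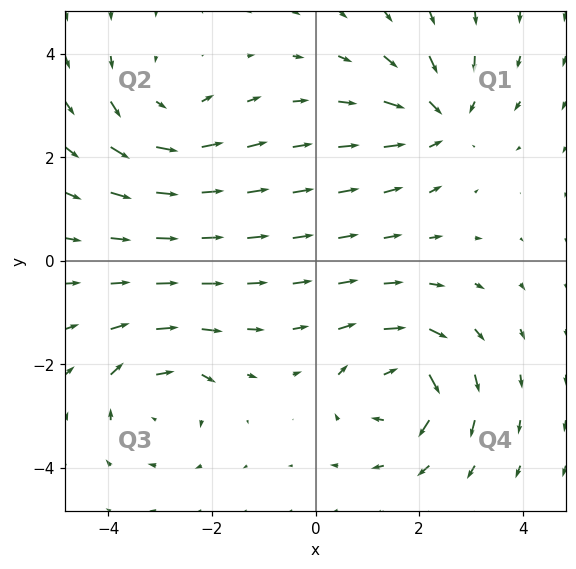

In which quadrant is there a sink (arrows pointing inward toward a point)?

Q1

The sink sits at approximately (2.4, 2.7), which lies in quadrant Q1. The divergence there is about -4, negative as expected for a sink.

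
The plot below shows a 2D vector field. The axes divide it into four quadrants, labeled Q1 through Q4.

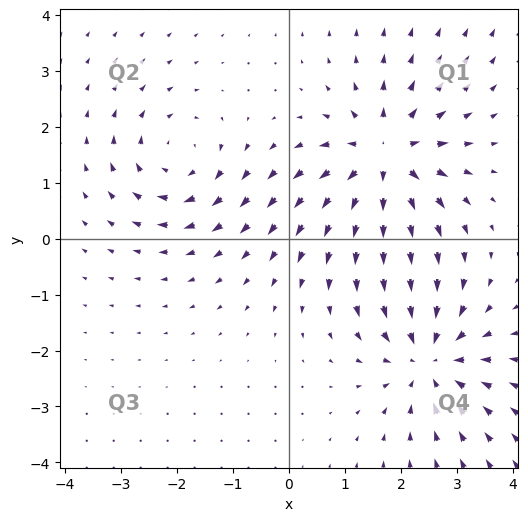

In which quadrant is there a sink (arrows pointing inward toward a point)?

The sink sits at approximately (2.5, -2.2), which lies in quadrant Q4. The divergence there is about -4, negative as expected for a sink.

Q4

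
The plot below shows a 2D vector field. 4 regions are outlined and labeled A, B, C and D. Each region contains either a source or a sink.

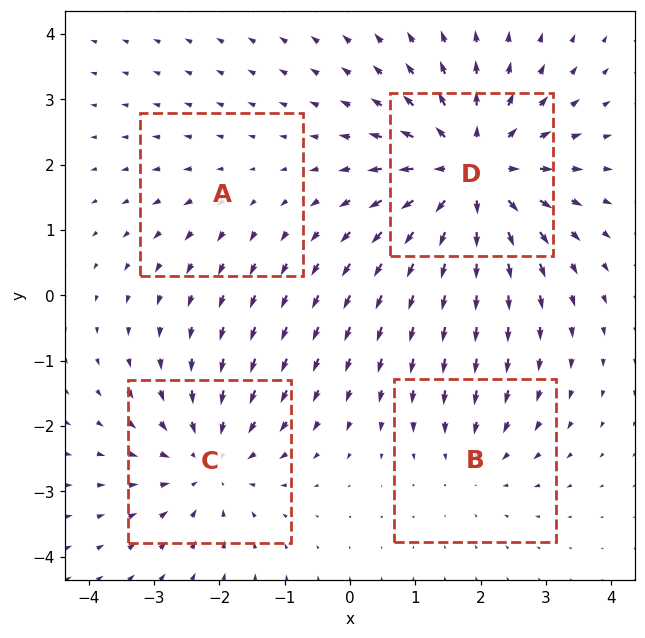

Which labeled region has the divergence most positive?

D

Divergence at each region's feature centre — A: about +2, B: about -3, C: about -4, D: about +7. Region D is most positive.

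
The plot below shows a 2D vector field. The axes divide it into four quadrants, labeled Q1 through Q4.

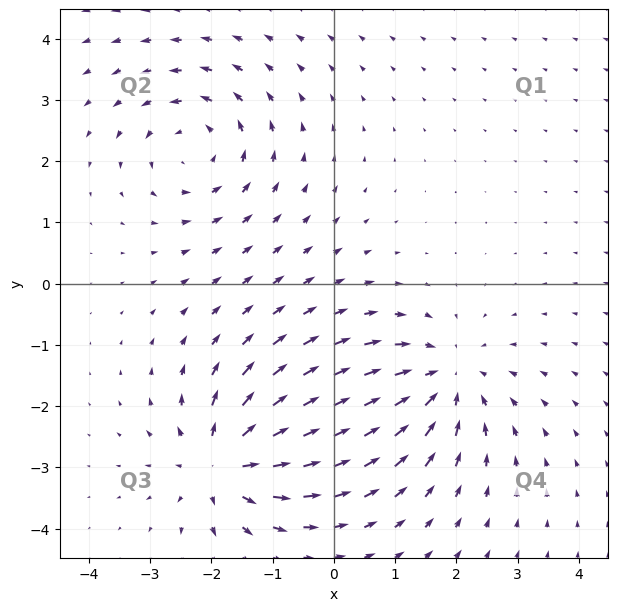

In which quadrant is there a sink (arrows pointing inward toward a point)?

The sink sits at approximately (1.8, -1.6), which lies in quadrant Q4. The divergence there is about -5, negative as expected for a sink.

Q4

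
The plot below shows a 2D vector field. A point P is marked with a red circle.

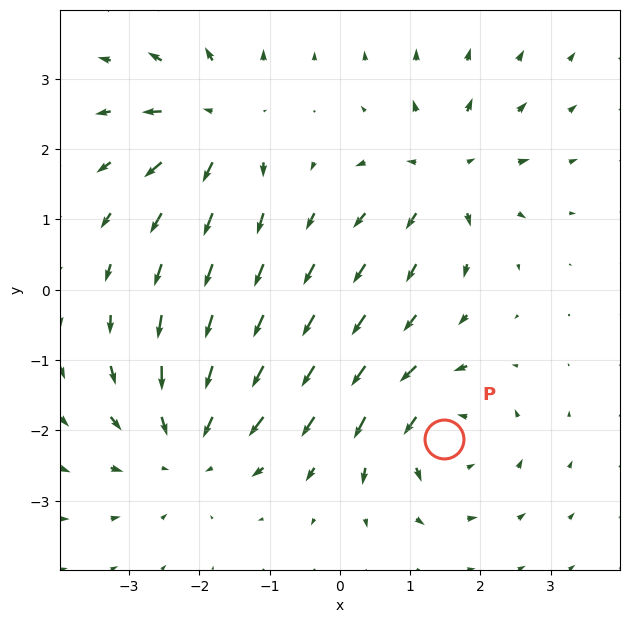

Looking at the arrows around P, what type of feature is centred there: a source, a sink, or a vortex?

At P (1.5, -2.1) the arrows circulate counterclockwise. Divergence ≈0, curl about +4 — near-zero divergence with nonzero curl is a vortex.

vortex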